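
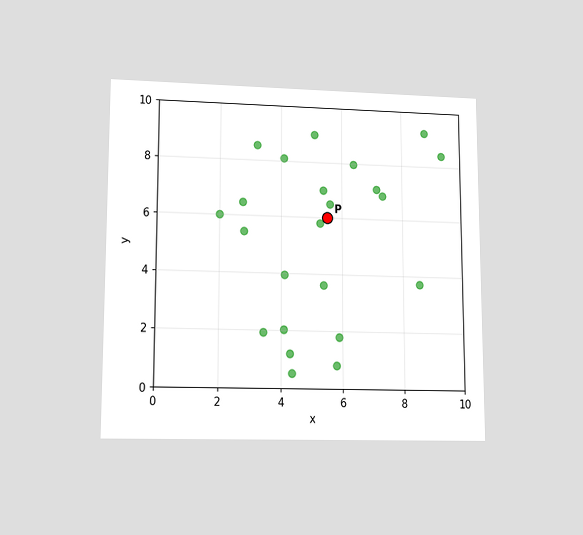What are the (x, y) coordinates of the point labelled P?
(5.5, 6)

The chart is viewed at a slight angle. Following the gridlines from P to each axis, P sits at (5.5, 6).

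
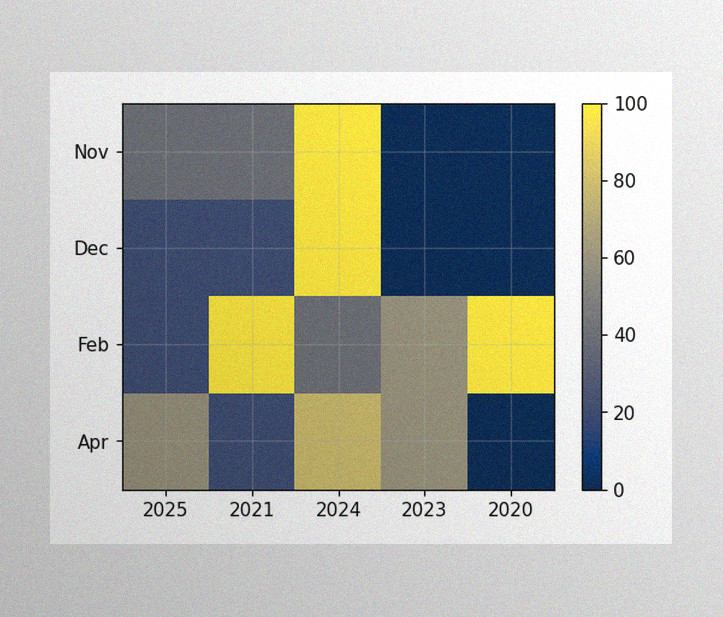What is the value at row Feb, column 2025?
The image has some photo noise and uneven lighting. Matching cell (Feb, 2025) against the colorbar gives 20.

20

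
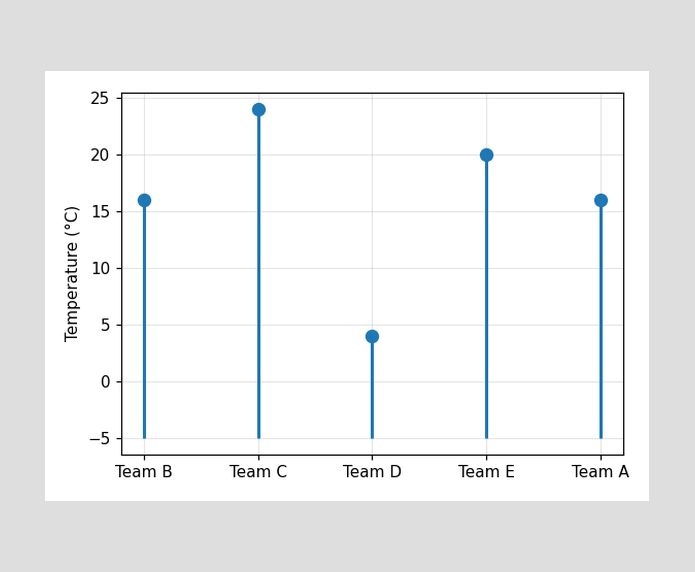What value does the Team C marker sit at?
24°C

The Team C marker sits at 24°C.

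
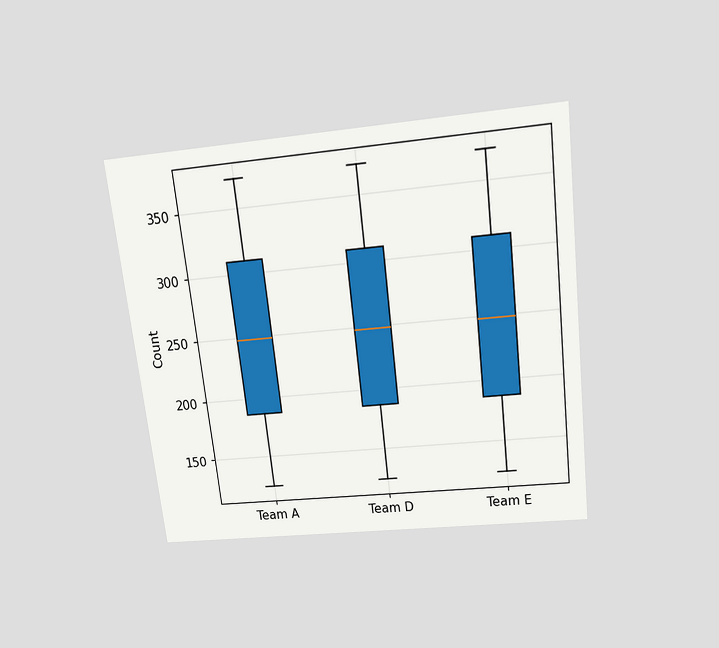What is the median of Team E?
248

The chart is tilted about 7° counter-clockwise and viewed slightly from above. The median line in the Team E box sits at 248.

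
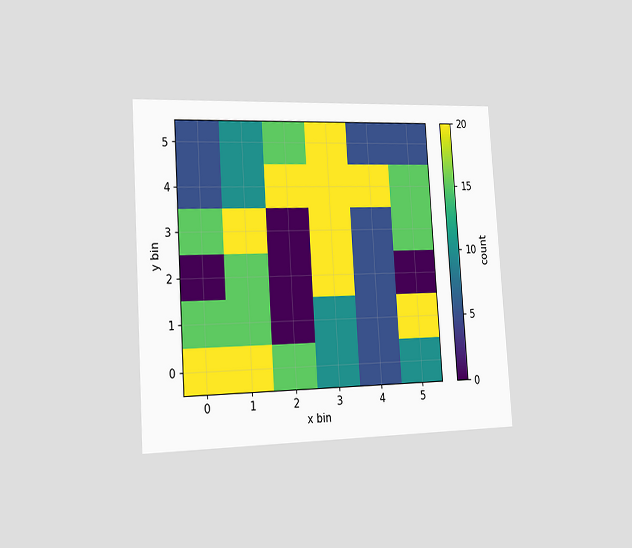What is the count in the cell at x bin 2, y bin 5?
The chart is tilted about 4° counter-clockwise and viewed slightly from the left. Matching the cell (2, 5) against the colorbar gives 15.

15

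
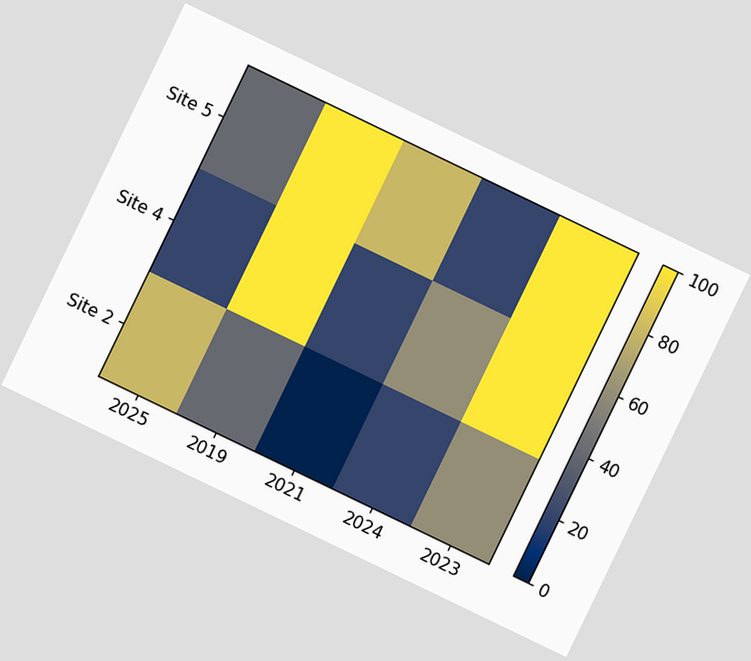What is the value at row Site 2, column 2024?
The chart is tilted about 26° clockwise. Matching cell (Site 2, 2024) against the colorbar gives 20.

20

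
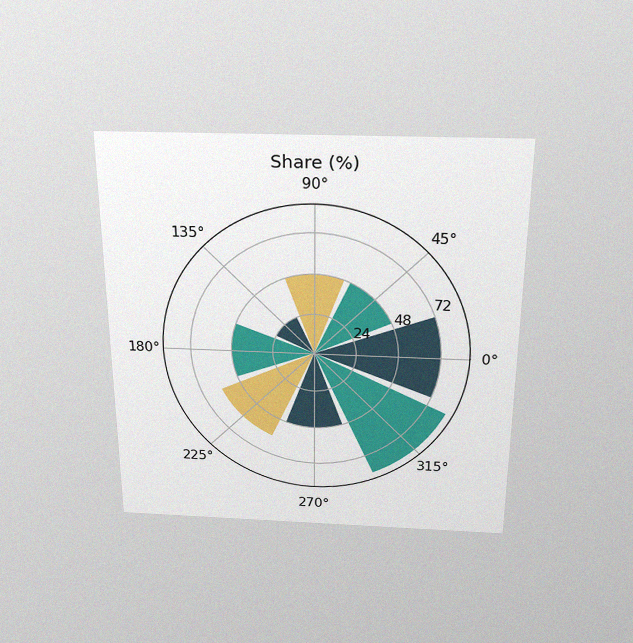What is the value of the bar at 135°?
24%

The chart is viewed slightly from above, with some photo noise. The bar at 135° reaches 24% on the radial axis.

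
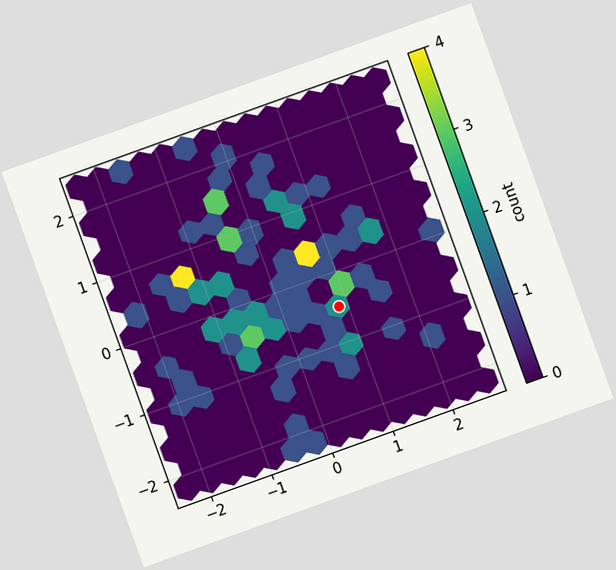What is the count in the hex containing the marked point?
2

The chart is tilted about 20° counter-clockwise. The marked hex reads 2 on the colorbar.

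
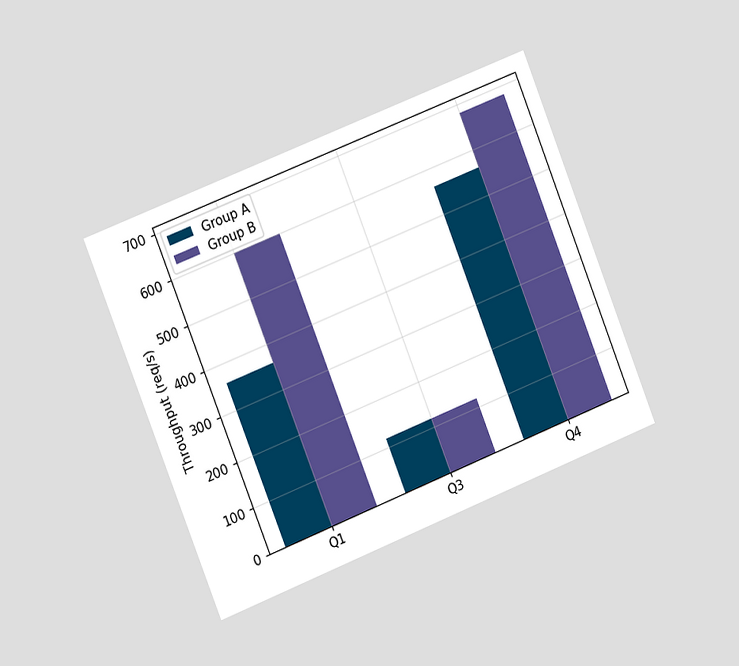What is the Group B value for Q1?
The chart is tilted about 22° counter-clockwise and viewed slightly from the left. The Group B bar at Q1 reaches 600req/s on the y-axis.

600req/s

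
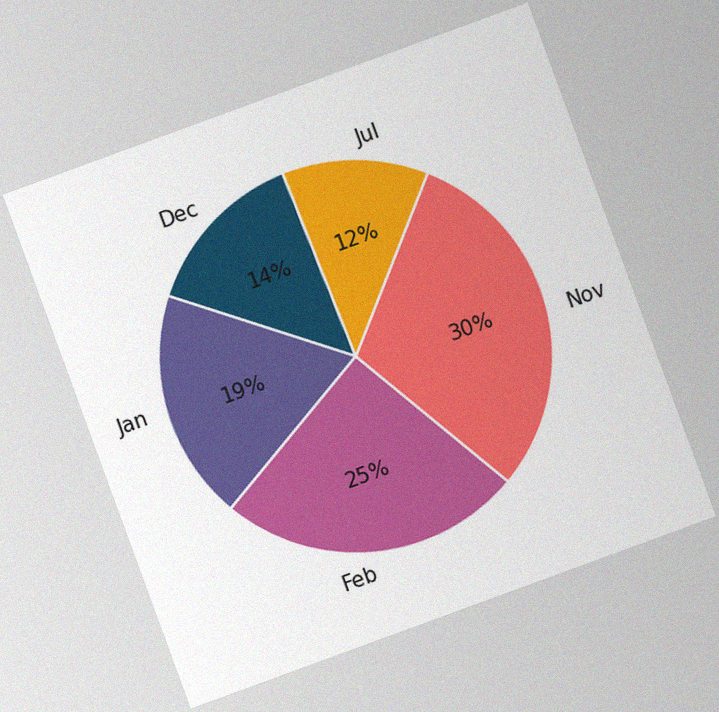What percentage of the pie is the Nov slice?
The chart is tilted about 20° counter-clockwise, with some photo noise. The Nov slice takes up 30% of the pie.

30%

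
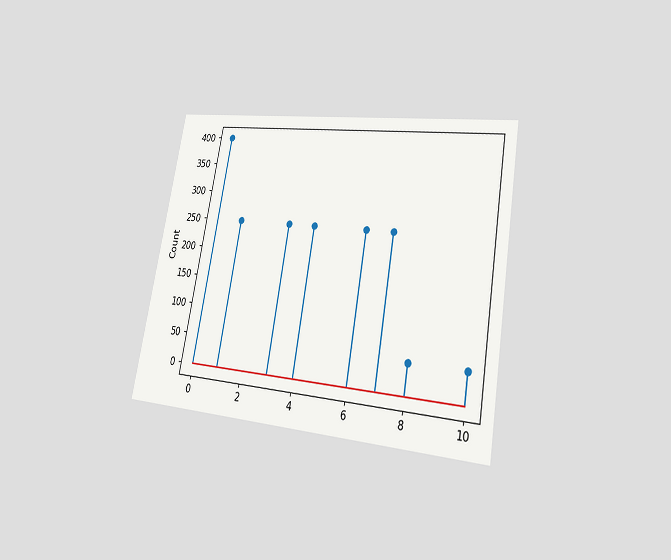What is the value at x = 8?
The chart is tilted about 10° clockwise and viewed at a slight angle. The stem at x=8 reaches 50.

50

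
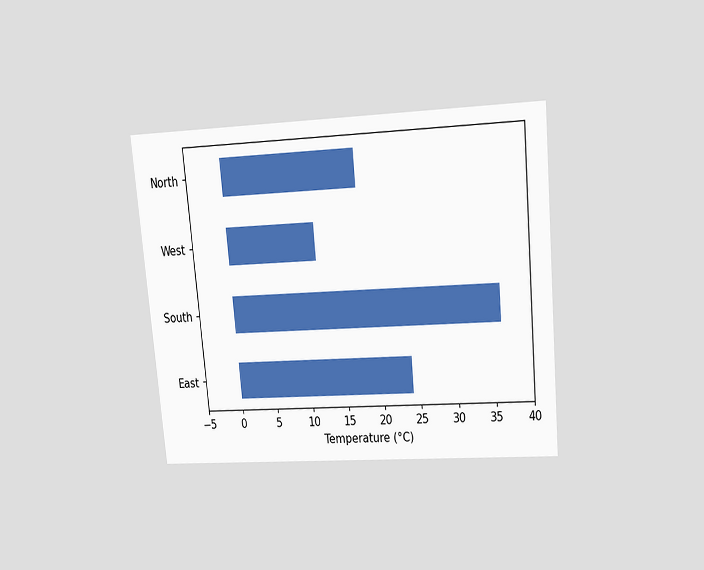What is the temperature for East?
24°C

The chart is tilted about 5° counter-clockwise and viewed slightly from above. Reading along the chart's x-axis, the East bar reaches 24°C.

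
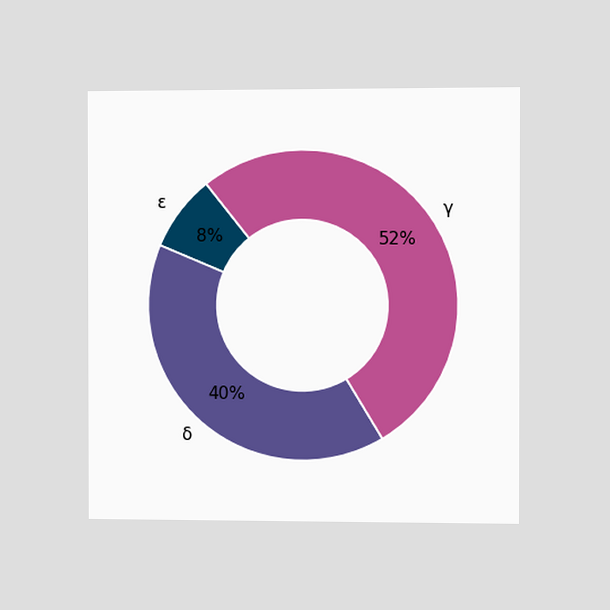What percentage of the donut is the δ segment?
The chart is viewed slightly from the right. The δ segment takes up 40% of the ring.

40%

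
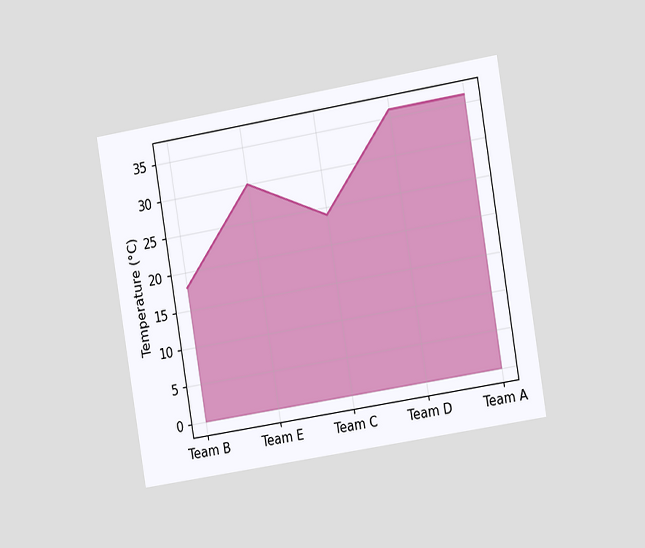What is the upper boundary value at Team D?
The chart is tilted about 9° counter-clockwise and viewed slightly from the right. At Team D the upper boundary is at 36°C.

36°C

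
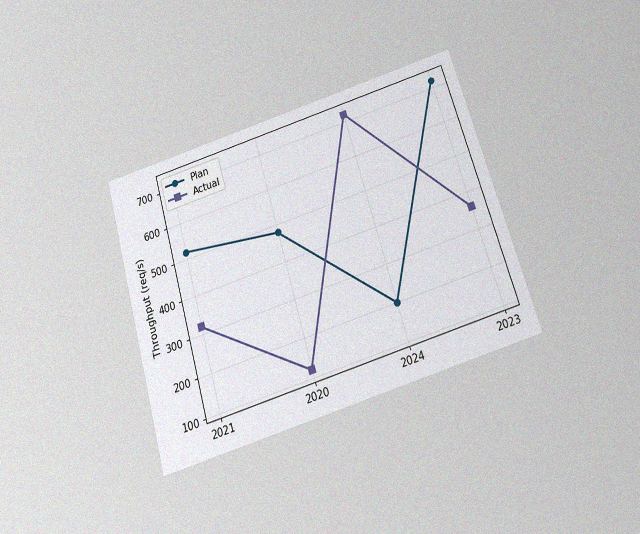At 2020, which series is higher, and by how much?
Plan, by 360req/s

The chart is tilted about 16° counter-clockwise and viewed slightly from below, with some photo noise. At 2020, Plan sits above the other line by 360req/s.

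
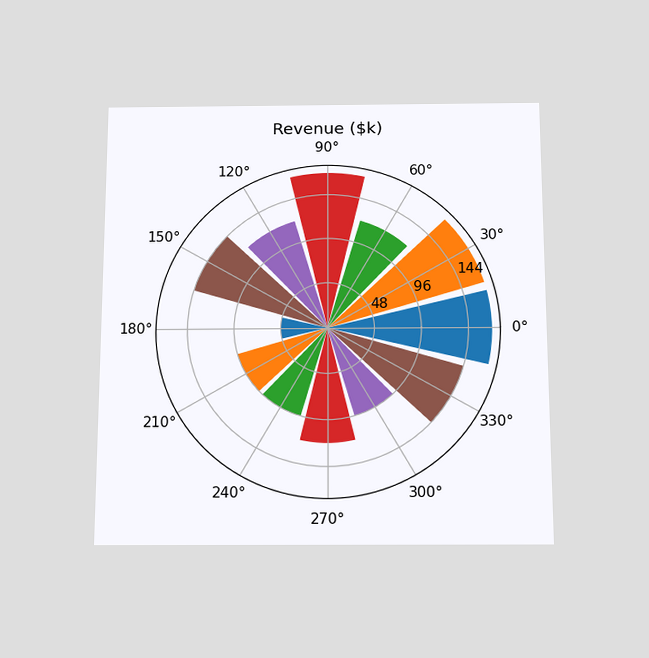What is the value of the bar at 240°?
The chart is viewed slightly from below. The bar at 240° reaches $96k on the radial axis.

$96k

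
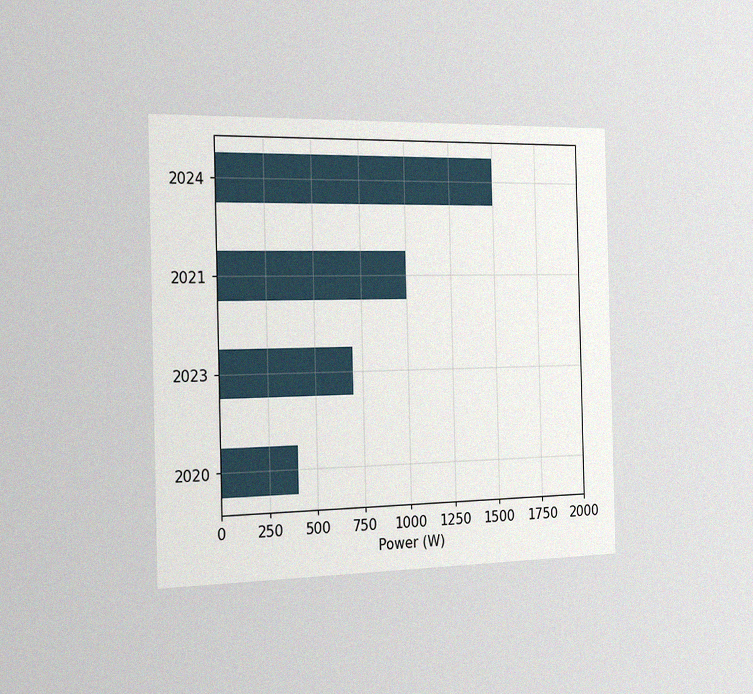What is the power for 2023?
700W

The chart is viewed slightly from the left, with some photo noise. Reading along the chart's x-axis, the 2023 bar reaches 700W.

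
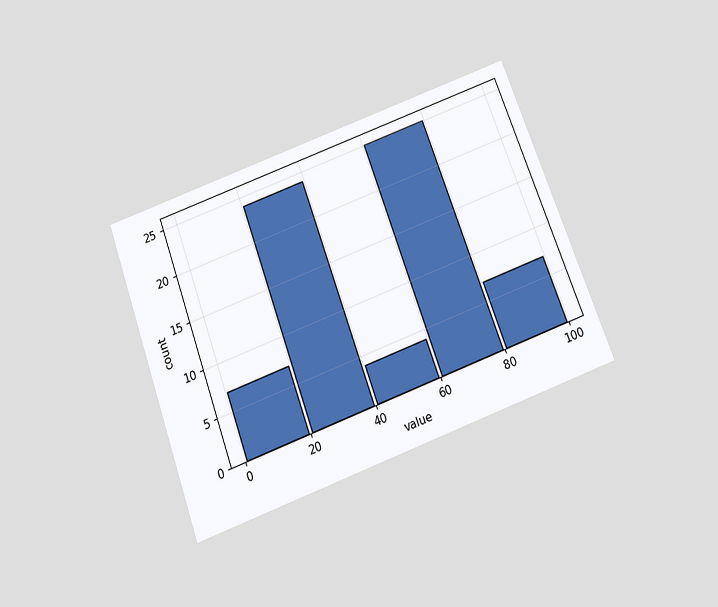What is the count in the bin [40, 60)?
4

The chart is tilted about 20° counter-clockwise and viewed slightly from below. The [40, 60) bin has height 4.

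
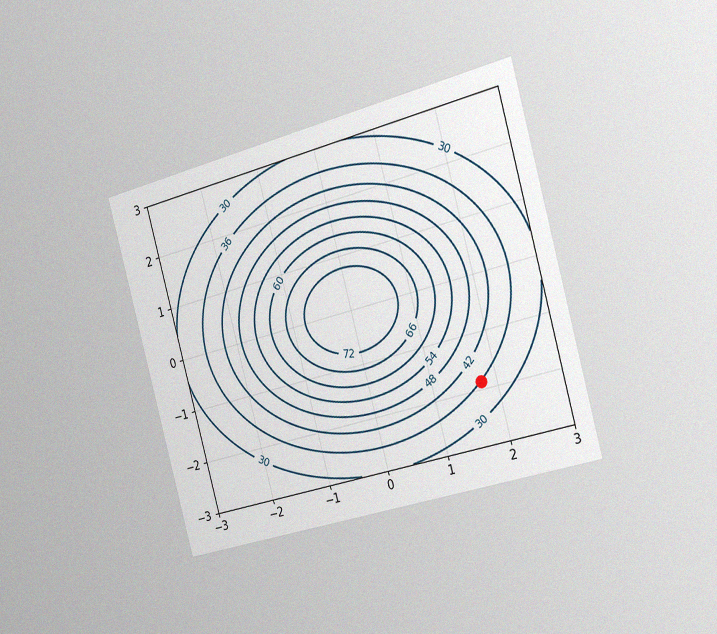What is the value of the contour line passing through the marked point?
The chart is tilted about 15° counter-clockwise and viewed slightly from the right, with some photo noise. The marked point sits on the contour labelled 36.

36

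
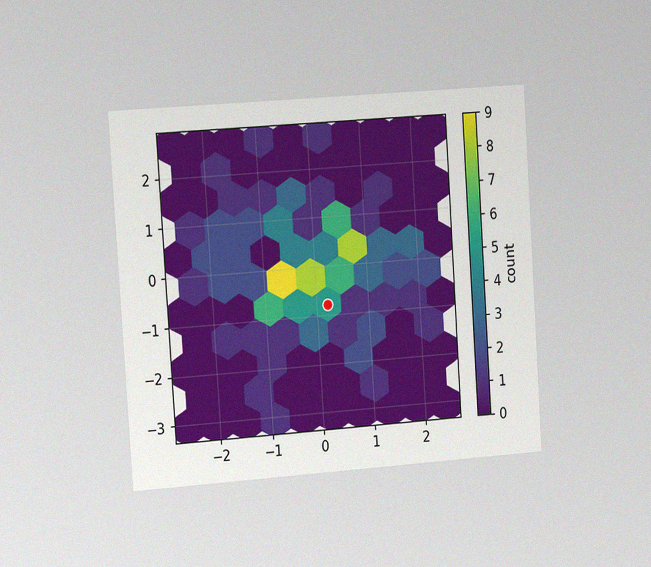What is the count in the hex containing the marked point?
The chart is tilted about 4° counter-clockwise and viewed slightly from the left, with some photo noise. The marked hex reads 5 on the colorbar.

5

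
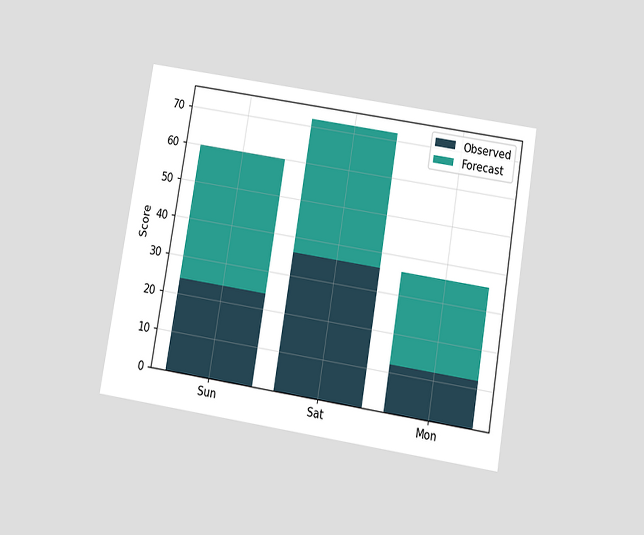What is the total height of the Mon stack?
The chart is tilted about 9° clockwise and viewed slightly from below. The Mon stack's top reaches 36 on the y-axis.

36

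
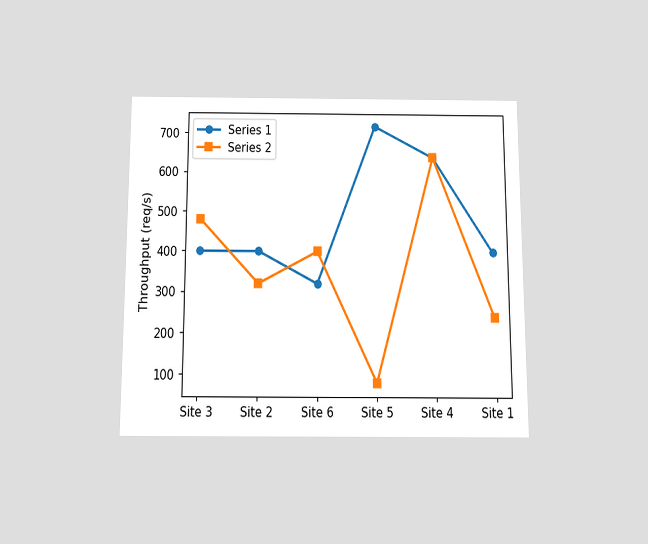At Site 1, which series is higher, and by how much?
Series 1, by 160req/s

The chart is viewed slightly from below. At Site 1, Series 1 sits above the other line by 160req/s.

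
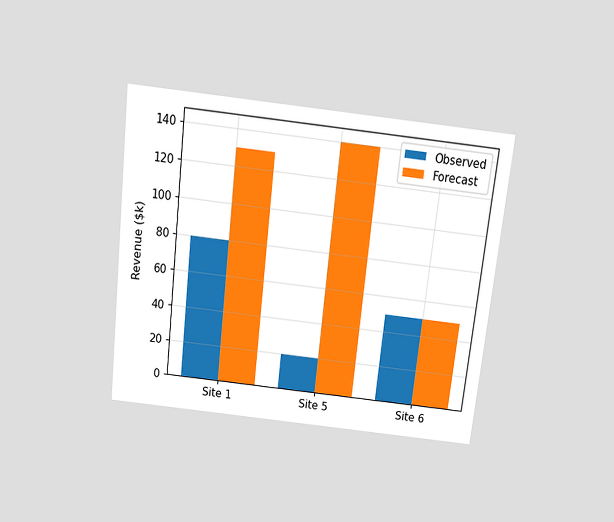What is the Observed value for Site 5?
The chart is tilted about 6° clockwise and viewed slightly from above. The Observed bar at Site 5 reaches $20k on the y-axis.

$20k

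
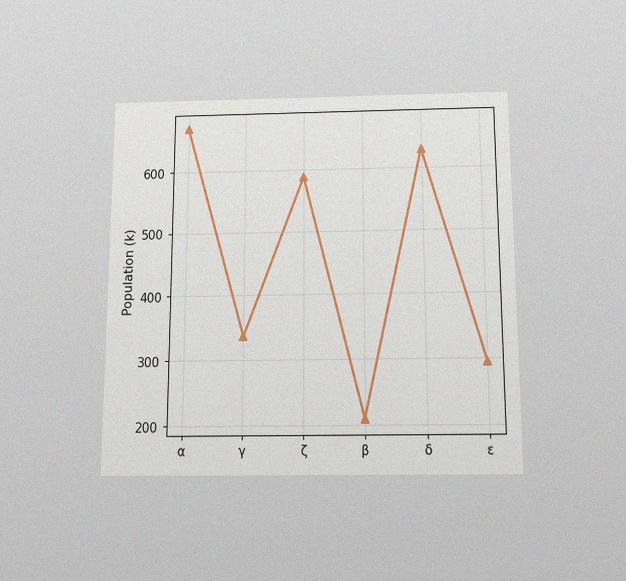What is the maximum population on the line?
The chart is viewed slightly from below, with some photo noise. The highest point is at α, and reading across to the y-axis gives 672k.

672k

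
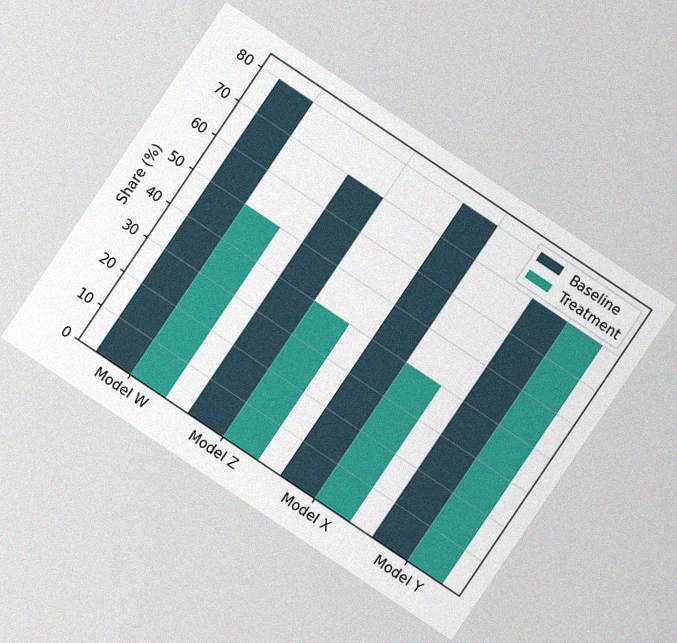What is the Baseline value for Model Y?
The chart is tilted about 34° clockwise, with some photo noise. The Baseline bar at Model Y reaches 70% on the y-axis.

70%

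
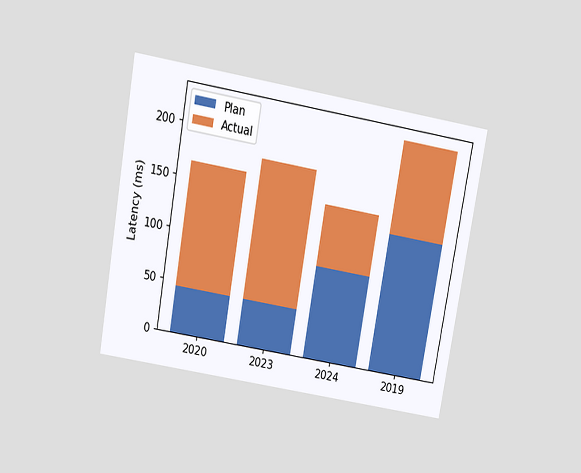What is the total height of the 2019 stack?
225ms

The chart is tilted about 10° clockwise and viewed slightly from above. The 2019 stack's top reaches 225ms on the y-axis.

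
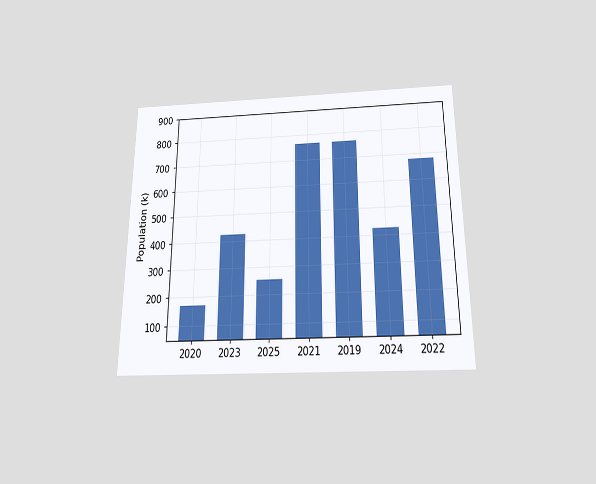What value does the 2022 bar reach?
680k

The chart is viewed slightly from below. Reading along the chart's y-axis, the 2022 bar reaches 680k.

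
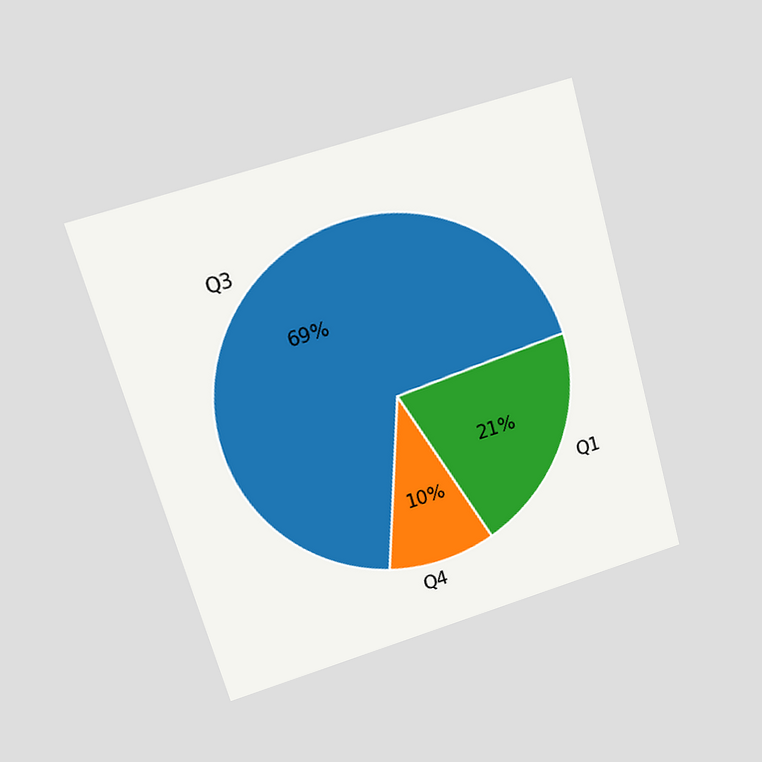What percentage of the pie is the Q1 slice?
The chart is tilted about 16° counter-clockwise and viewed at a slight angle. The Q1 slice takes up 21% of the pie.

21%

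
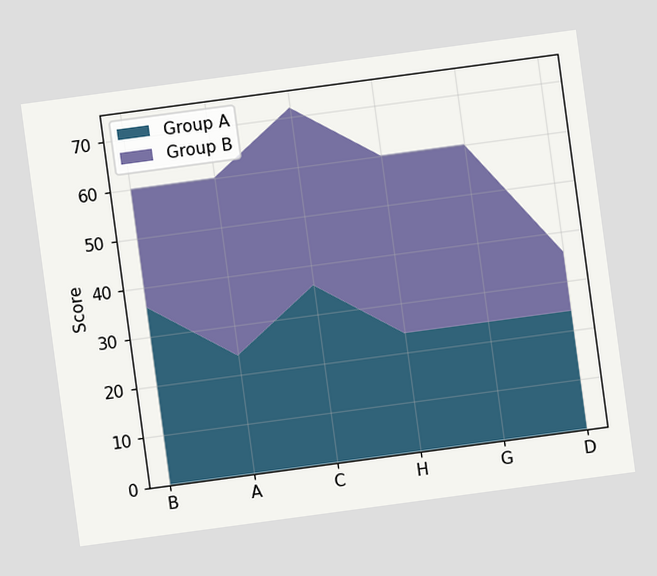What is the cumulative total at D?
The chart is tilted about 8° counter-clockwise. The stacked total at D reaches 36.

36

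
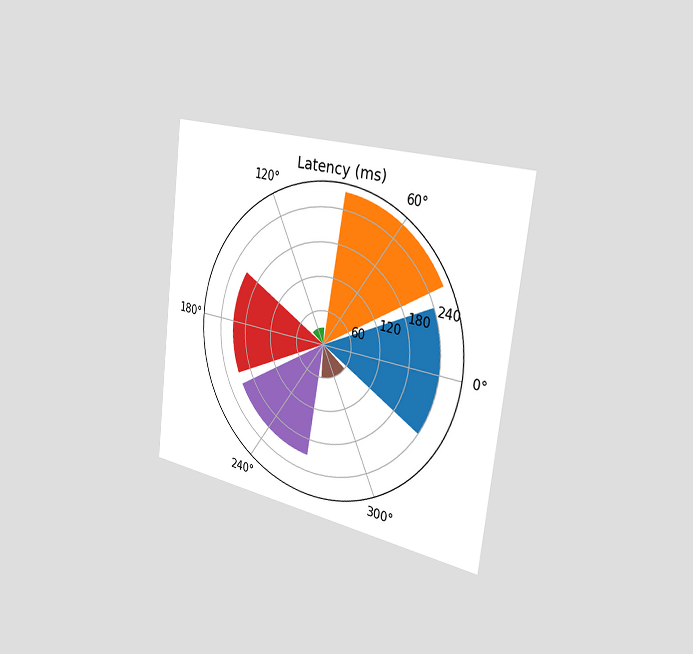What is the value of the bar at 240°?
The chart is tilted about 7° clockwise and viewed slightly from the right. The bar at 240° reaches 210ms on the radial axis.

210ms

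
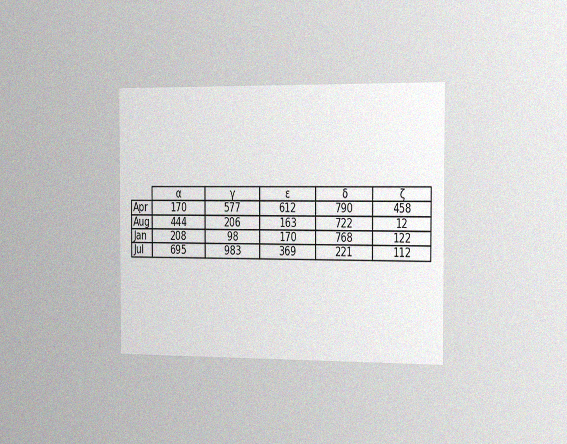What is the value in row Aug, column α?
444

The chart is viewed slightly from the right, with some photo noise. The (Aug, α) cell reads 444.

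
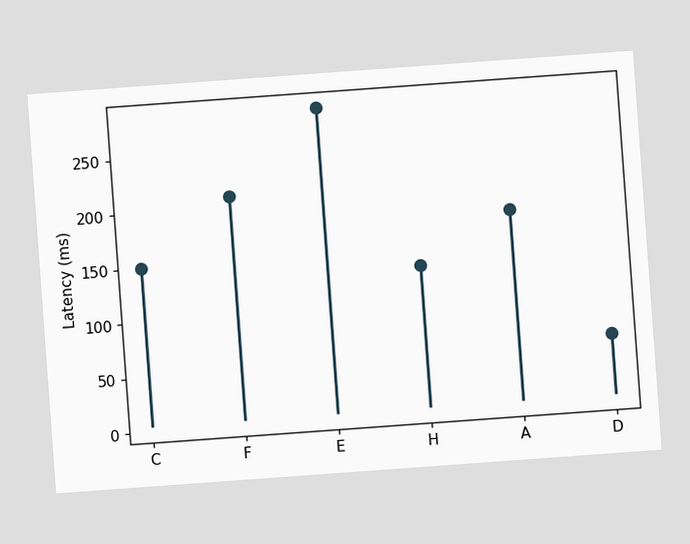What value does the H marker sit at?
The chart is tilted about 4° counter-clockwise. The H marker sits at 135ms.

135ms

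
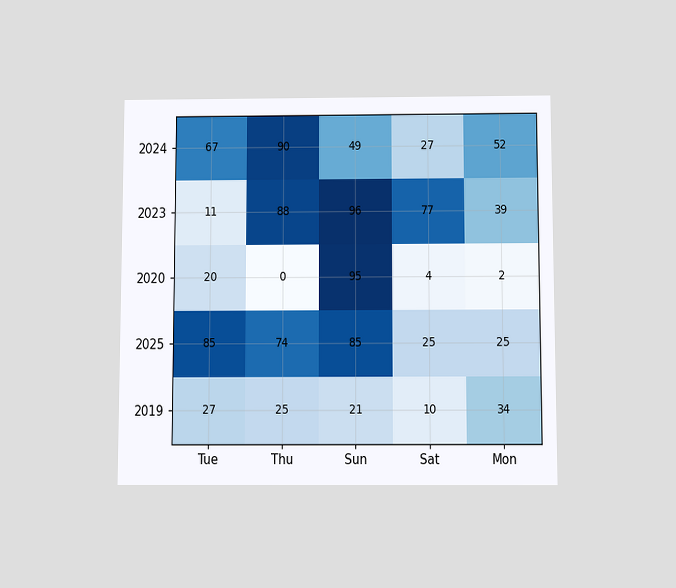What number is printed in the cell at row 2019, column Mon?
34

The chart is viewed slightly from below. The (2019, Mon) cell reads 34.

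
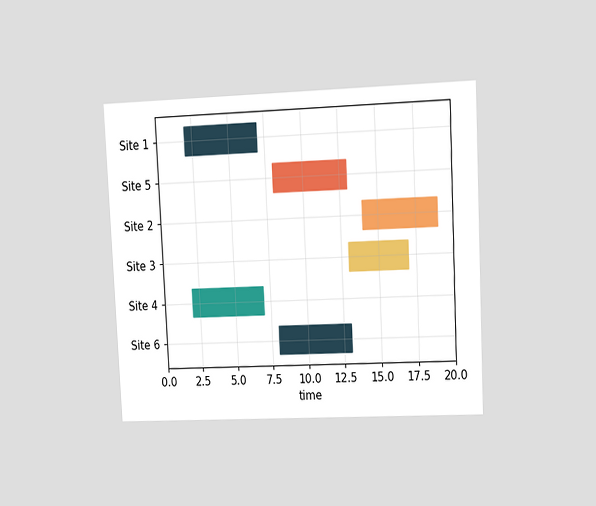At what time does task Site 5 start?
The chart is tilted about 3° counter-clockwise and viewed at a slight angle. The Site 5 bar begins at t=8.

8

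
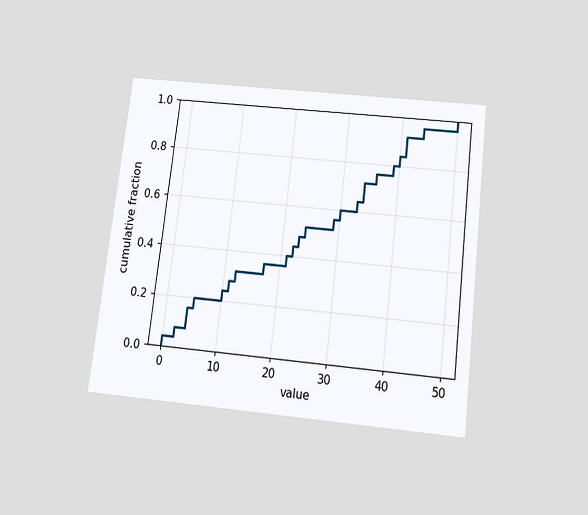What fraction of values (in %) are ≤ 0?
4%

The chart is tilted about 7° clockwise and viewed slightly from below. At x=0 the ECDF step is at 4%.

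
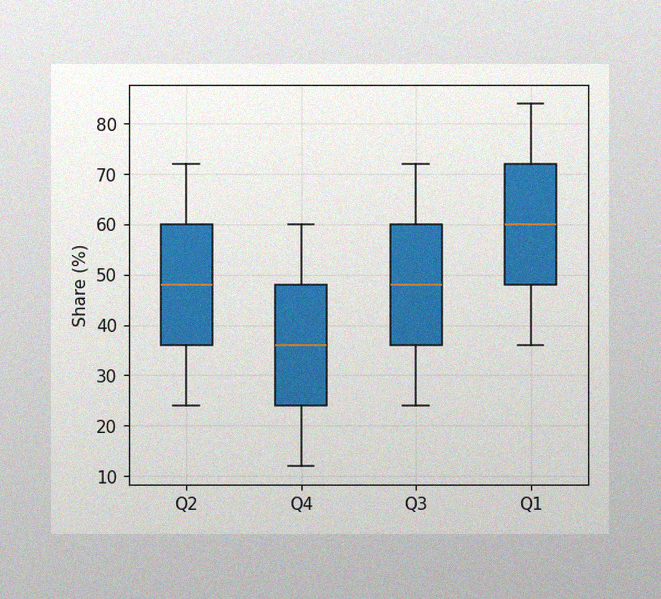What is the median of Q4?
36%

The image has some photo noise and uneven lighting. The median line in the Q4 box sits at 36%.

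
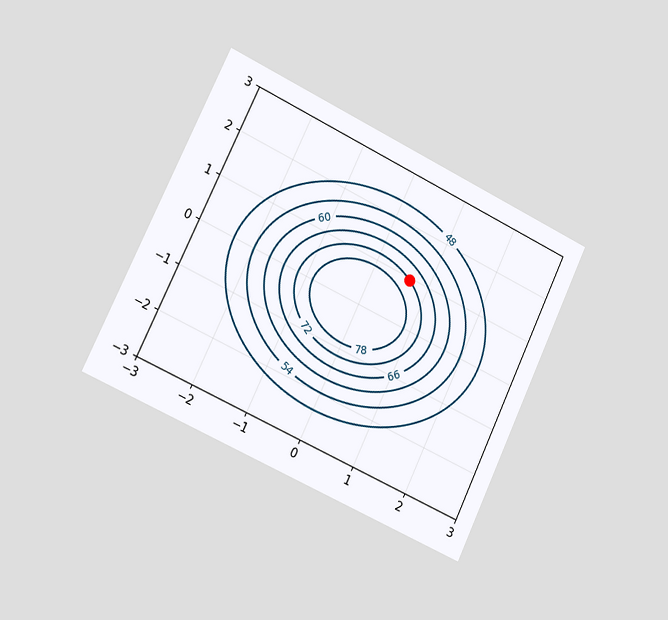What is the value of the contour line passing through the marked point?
72

The chart is tilted about 25° clockwise and viewed slightly from the left. The marked point sits on the contour labelled 72.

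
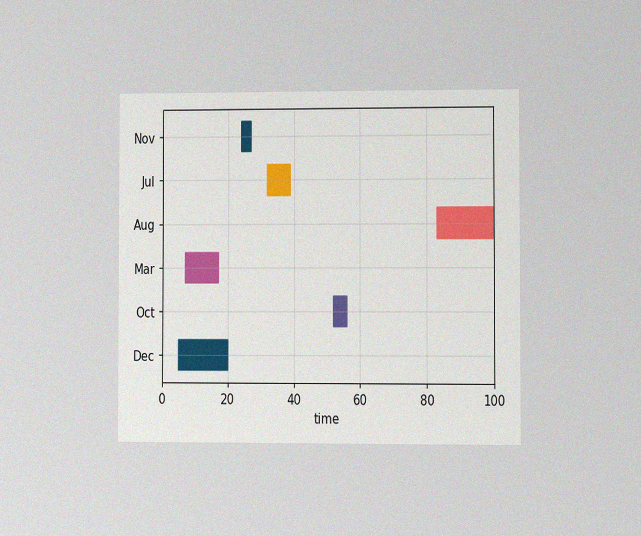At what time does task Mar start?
The chart is viewed at a slight angle, with some photo noise. The Mar bar begins at t=7.

7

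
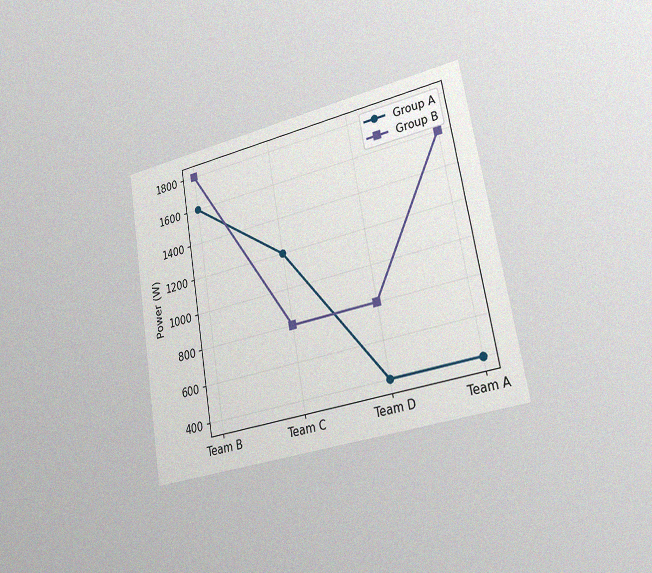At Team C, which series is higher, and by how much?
The chart is tilted about 10° counter-clockwise and viewed slightly from the right, with some photo noise. At Team C, Group A sits above the other line by 400W.

Group A, by 400W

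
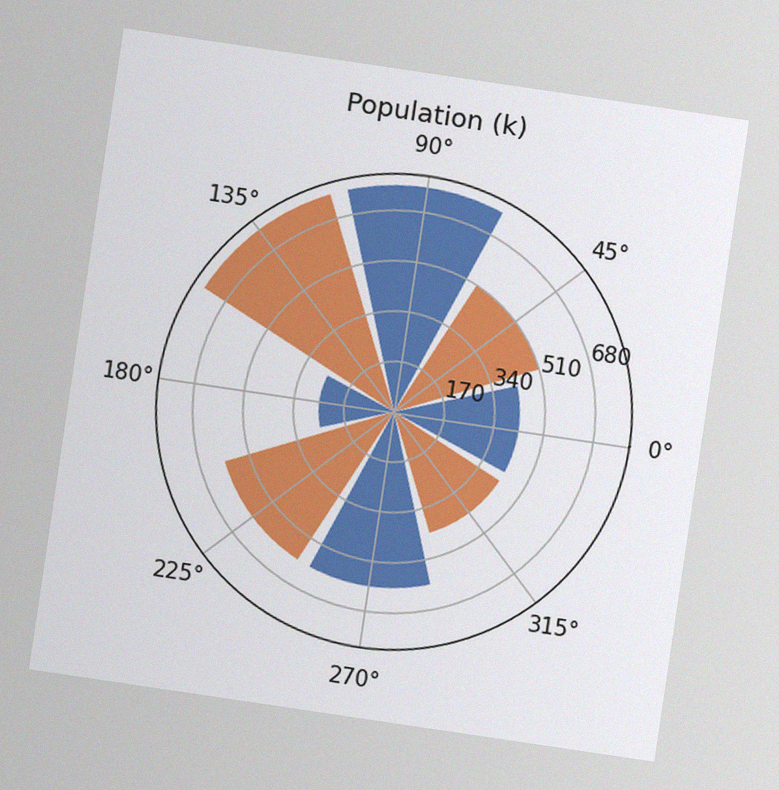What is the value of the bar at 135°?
The chart is tilted about 8° clockwise, with some photo noise. The bar at 135° reaches 765k on the radial axis.

765k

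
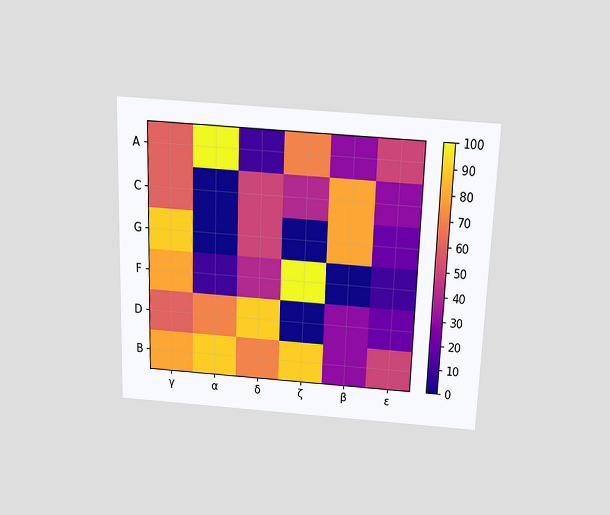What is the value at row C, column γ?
The chart is tilted about 2° clockwise and viewed slightly from above. Matching cell (C, γ) against the colorbar gives 60.

60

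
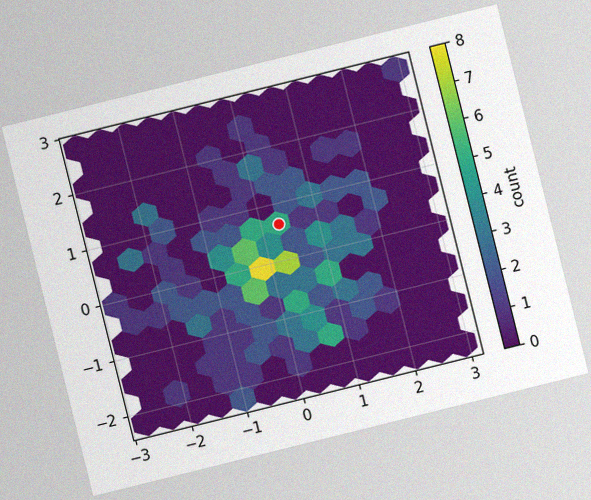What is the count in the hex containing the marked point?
The chart is tilted about 14° counter-clockwise, with some photo noise. The marked hex reads 5 on the colorbar.

5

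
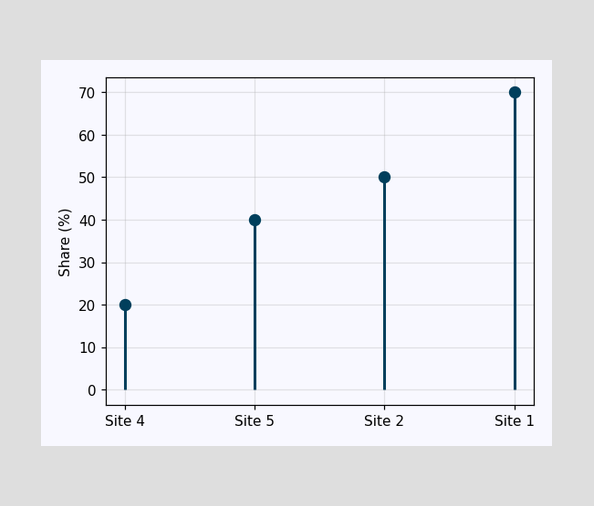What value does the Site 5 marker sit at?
The Site 5 marker sits at 40%.

40%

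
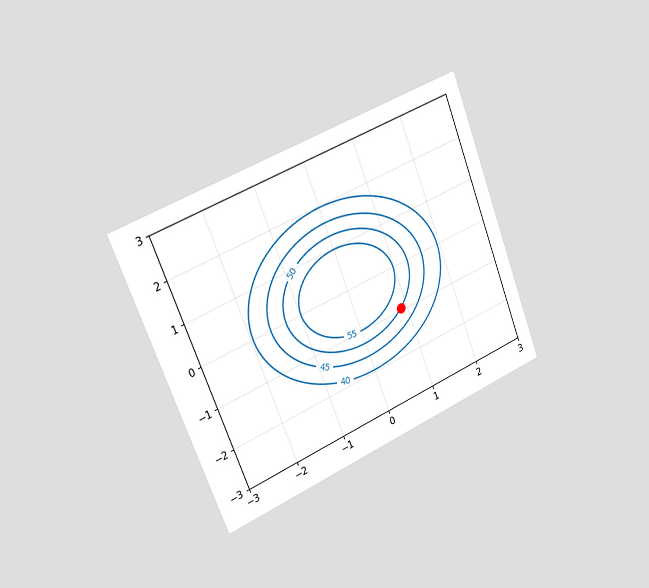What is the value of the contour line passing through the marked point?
50

The chart is tilted about 22° counter-clockwise and viewed slightly from the left. The marked point sits on the contour labelled 50.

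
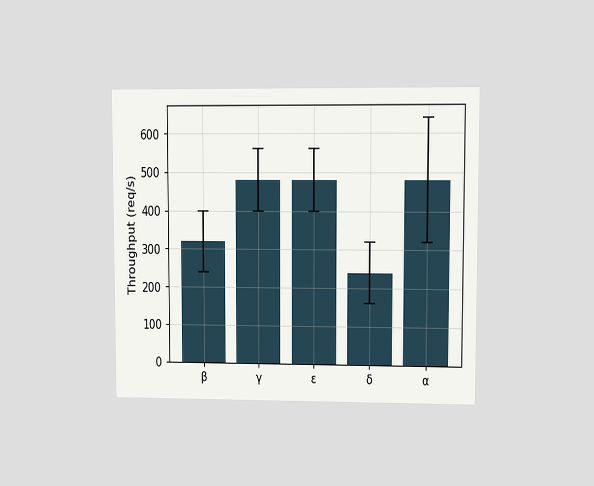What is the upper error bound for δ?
320req/s

The chart is viewed at a slight angle. The δ bar's upper whisker reaches 320req/s.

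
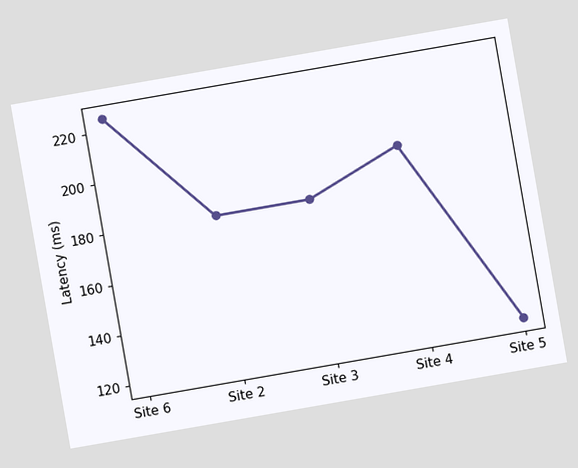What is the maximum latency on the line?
The chart is tilted about 10° counter-clockwise. The highest point is at Site 6, and reading across to the y-axis gives 225ms.

225ms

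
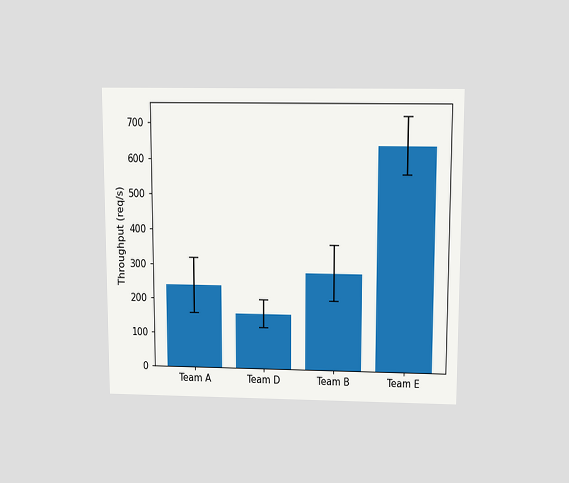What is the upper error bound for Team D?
The chart is viewed slightly from above. The Team D bar's upper whisker reaches 200req/s.

200req/s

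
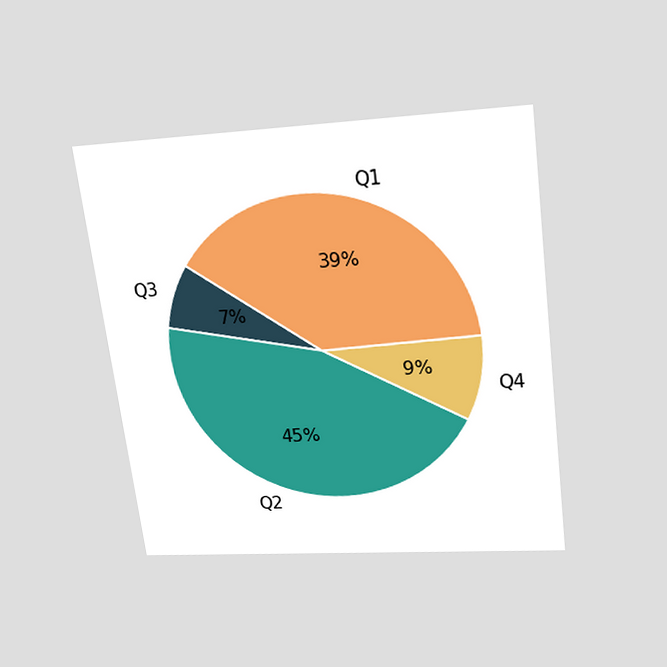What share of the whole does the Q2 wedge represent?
45%

The chart is tilted about 7° counter-clockwise and viewed slightly from above. The Q2 slice takes up 45% of the pie.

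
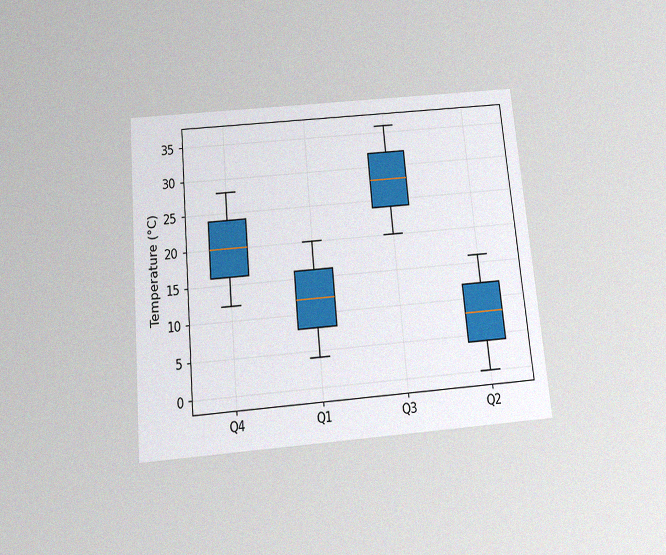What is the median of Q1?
The chart is tilted about 5° counter-clockwise and viewed slightly from below, with some photo noise. The median line in the Q1 box sits at 12°C.

12°C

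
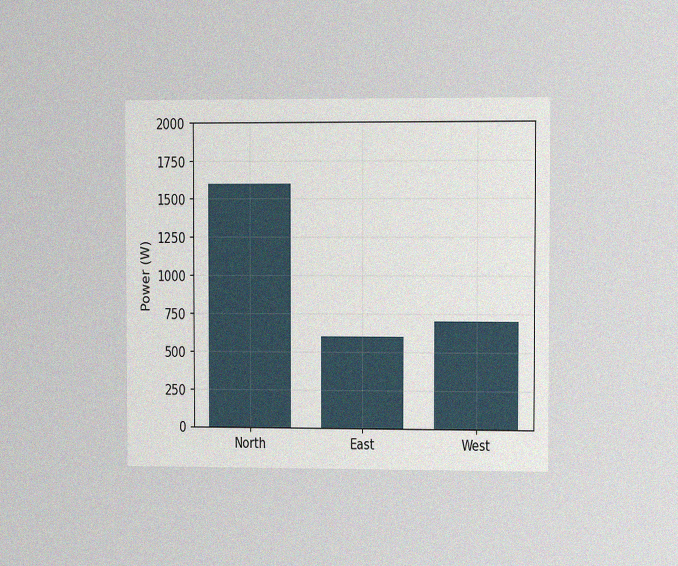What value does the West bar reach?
The chart is viewed slightly from the right, with some photo noise. Reading along the chart's y-axis, the West bar reaches 700W.

700W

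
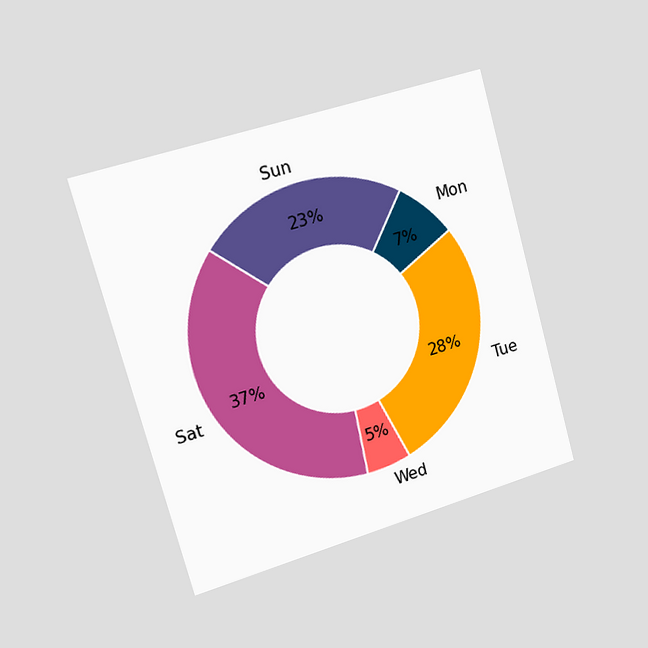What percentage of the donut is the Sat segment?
37%

The chart is tilted about 16° counter-clockwise and viewed slightly from the left. The Sat segment takes up 37% of the ring.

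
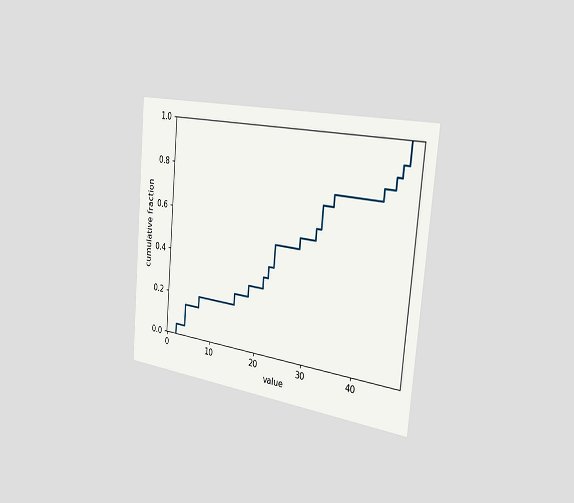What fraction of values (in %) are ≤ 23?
50%

The chart is tilted about 5° clockwise and viewed slightly from the right. At x=23 the ECDF step is at 50%.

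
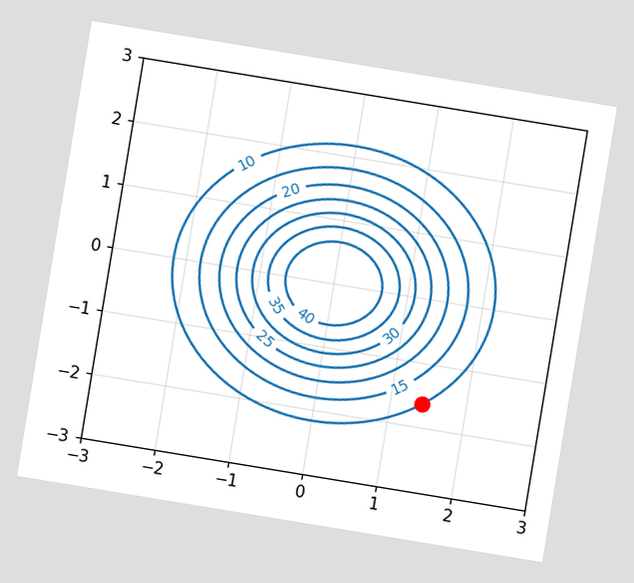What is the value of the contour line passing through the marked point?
The chart is tilted about 9° clockwise. The marked point sits on the contour labelled 10.

10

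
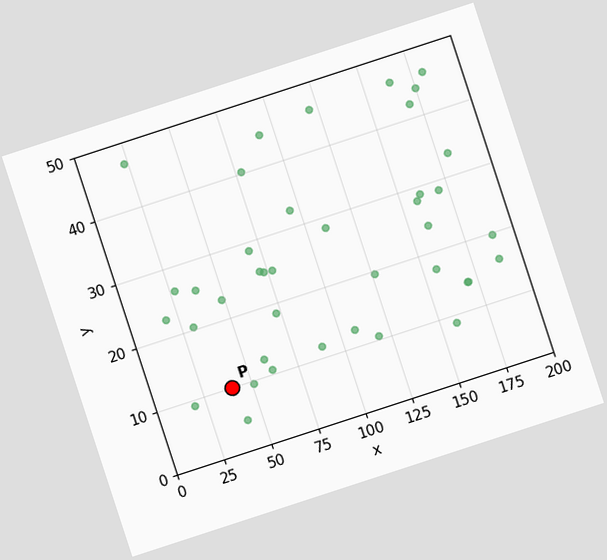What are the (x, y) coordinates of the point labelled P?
The chart is tilted about 18° counter-clockwise. Following the gridlines from P to each axis, P sits at (40, 10).

(40, 10)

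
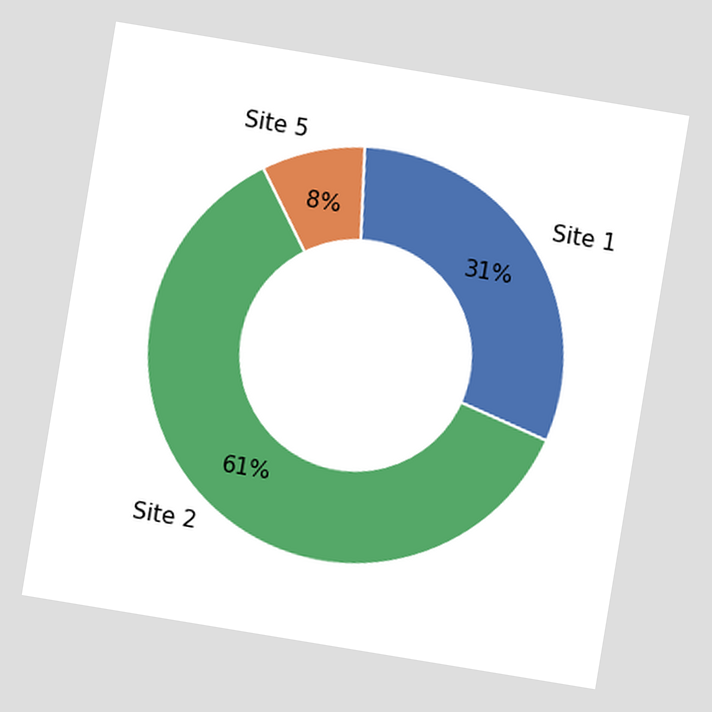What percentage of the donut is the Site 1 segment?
The chart is tilted about 9° clockwise. The Site 1 segment takes up 31% of the ring.

31%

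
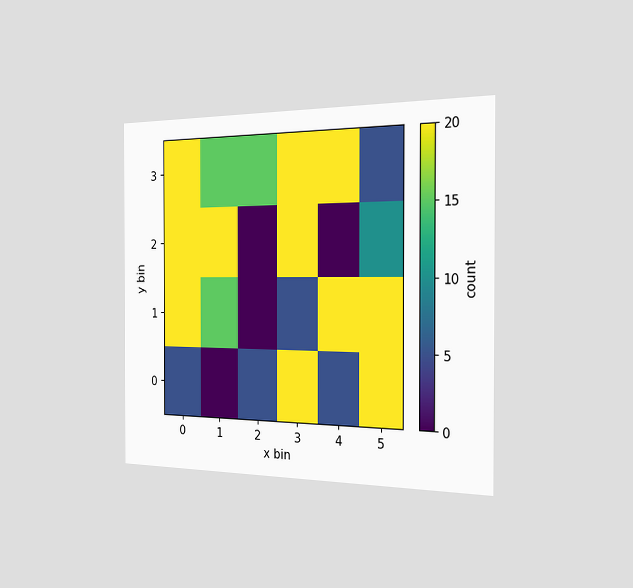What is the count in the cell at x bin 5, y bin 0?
20

The chart is viewed slightly from the right. Matching the cell (5, 0) against the colorbar gives 20.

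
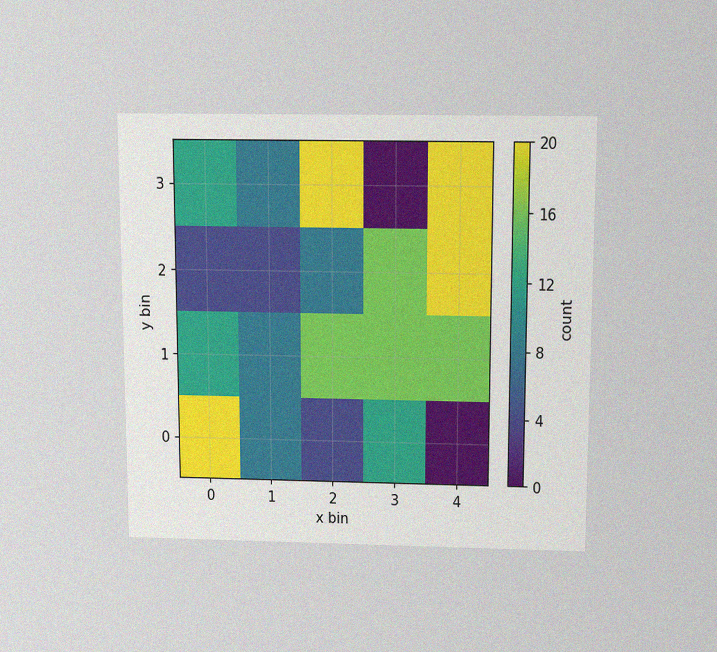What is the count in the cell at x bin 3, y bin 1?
16

The chart is viewed slightly from above, with some photo noise. Matching the cell (3, 1) against the colorbar gives 16.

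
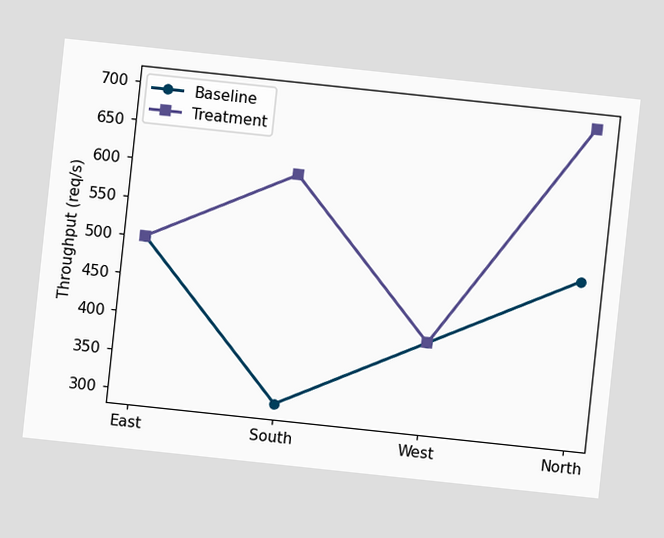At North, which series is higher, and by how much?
The chart is tilted about 6° clockwise. At North, Treatment sits above the other line by 200req/s.

Treatment, by 200req/s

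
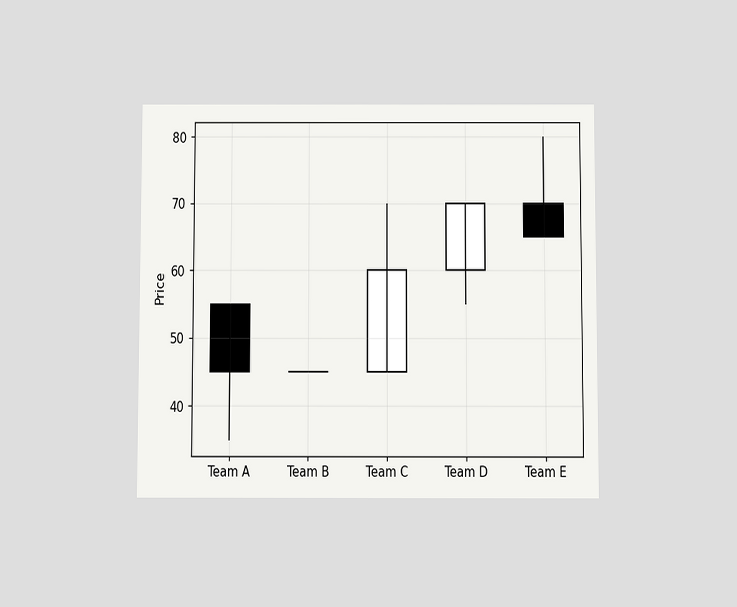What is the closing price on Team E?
The chart is viewed slightly from below. The Team E candle closes at 65.

65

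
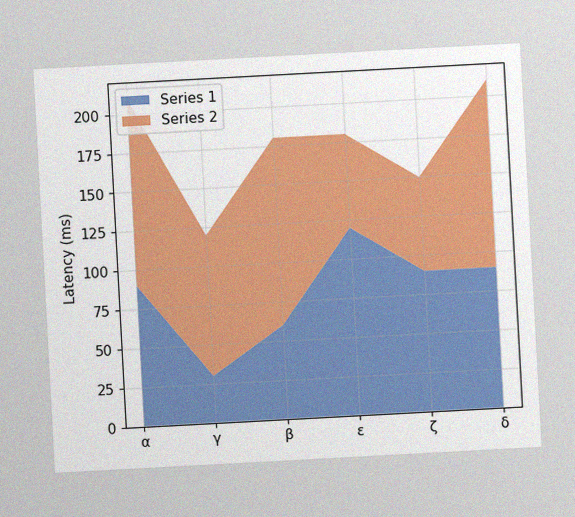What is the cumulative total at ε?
180ms

The chart is tilted about 3° counter-clockwise, with some photo noise. The stacked total at ε reaches 180ms.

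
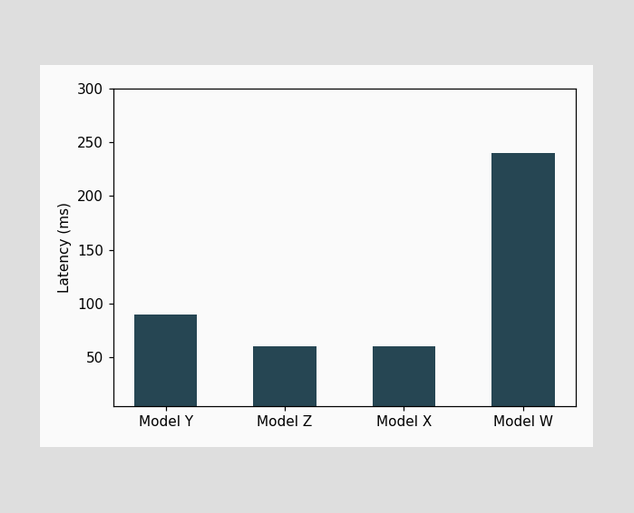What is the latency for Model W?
240ms

Reading along the chart's y-axis, the Model W bar reaches 240ms.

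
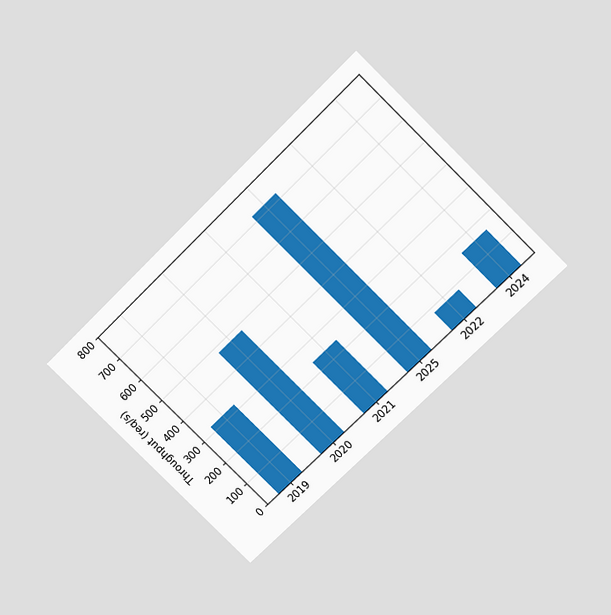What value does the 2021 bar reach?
The chart is tilted about 45° counter-clockwise and viewed slightly from above. Reading along the chart's y-axis, the 2021 bar reaches 240req/s.

240req/s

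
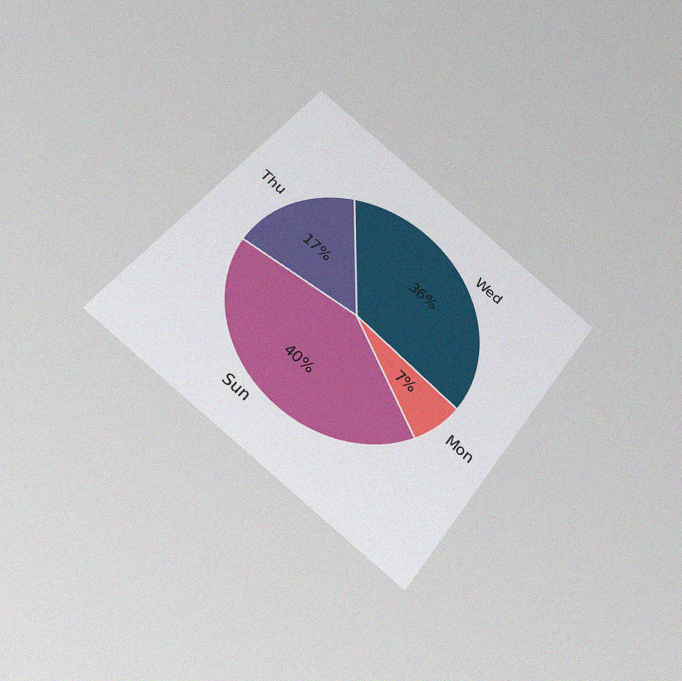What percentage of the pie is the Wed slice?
36%

The chart is tilted about 36° clockwise and viewed slightly from below, with some photo noise. The Wed slice takes up 36% of the pie.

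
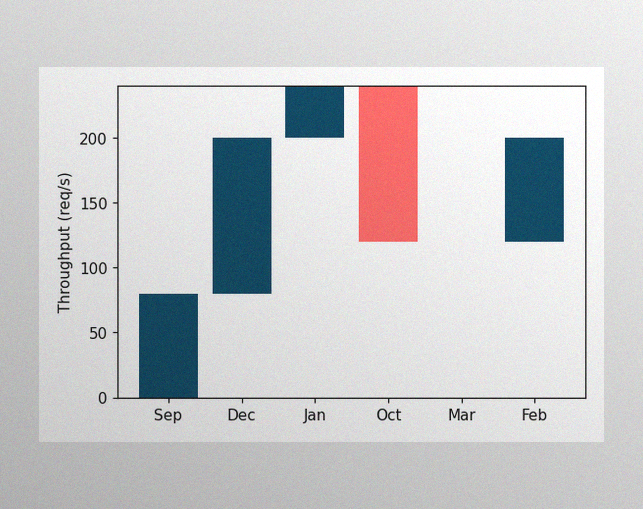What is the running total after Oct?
The image has some photo noise and uneven lighting. After Oct the running total reaches 120req/s.

120req/s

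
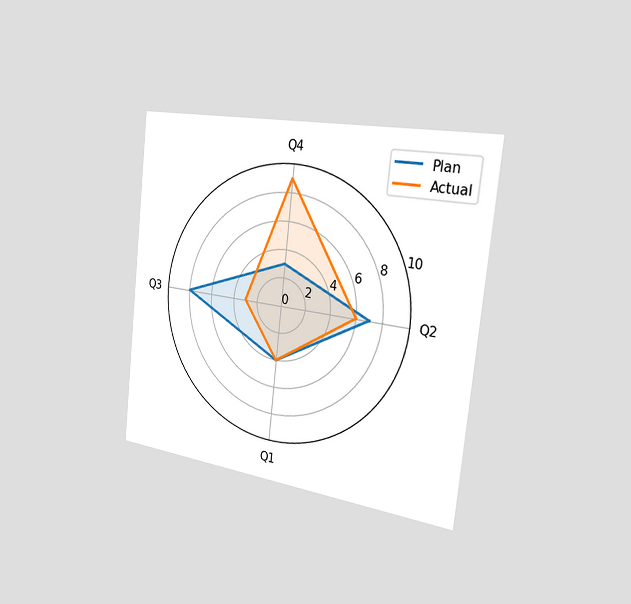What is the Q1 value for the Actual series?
4

The chart is tilted about 6° clockwise and viewed slightly from the right. On the Q1 axis, Actual reaches 4.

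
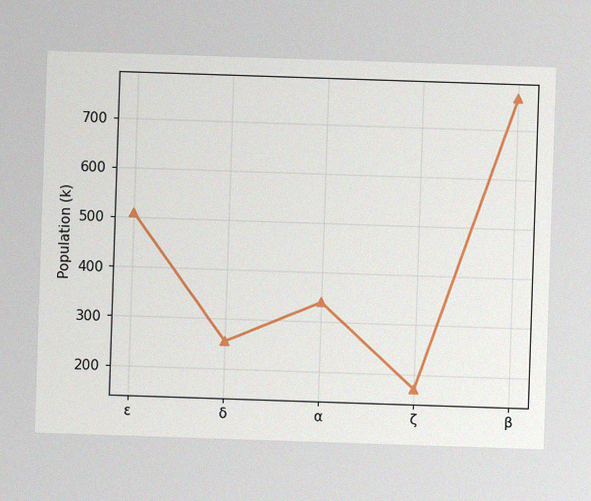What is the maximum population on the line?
765k

The image has some photo noise and uneven lighting. The highest point is at β, and reading across to the y-axis gives 765k.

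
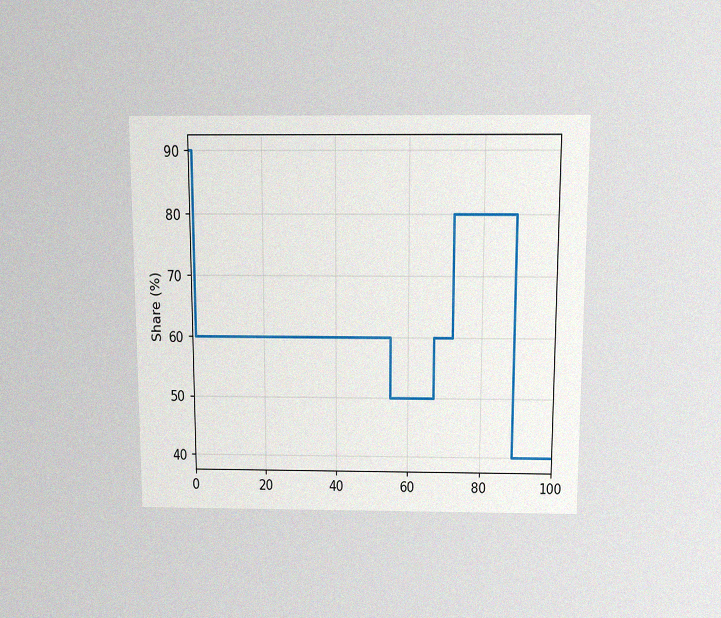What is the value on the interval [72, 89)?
The chart is viewed slightly from above, with some photo noise. On [72, 89) the step sits at 80%.

80%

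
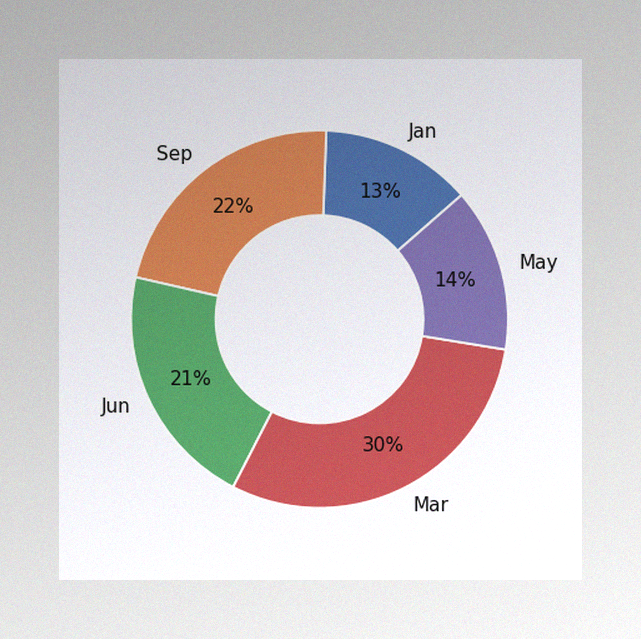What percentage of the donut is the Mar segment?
30%

The image has some photo noise and uneven lighting. The Mar segment takes up 30% of the ring.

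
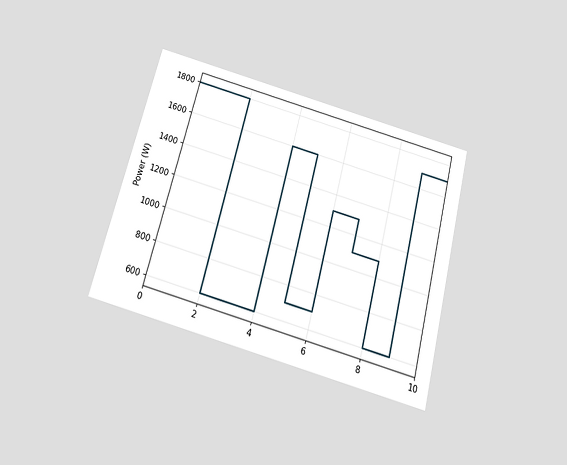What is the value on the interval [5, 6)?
The chart is tilted about 15° clockwise and viewed slightly from below. On [5, 6) the step sits at 700W.

700W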